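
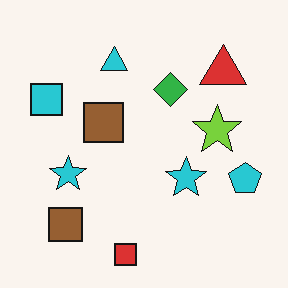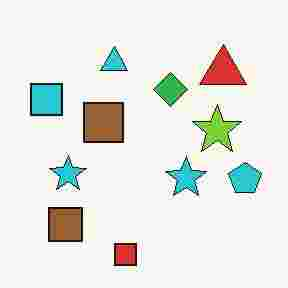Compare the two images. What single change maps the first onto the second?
Degraded with heavy JPEG compression.

Blocky 8×8 compression artifacts appear around shape edges and the flat background shows ringing — characteristic JPEG degradation.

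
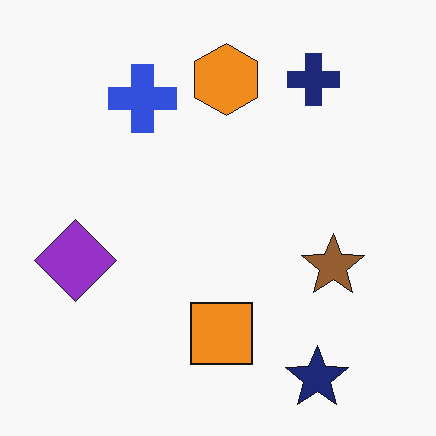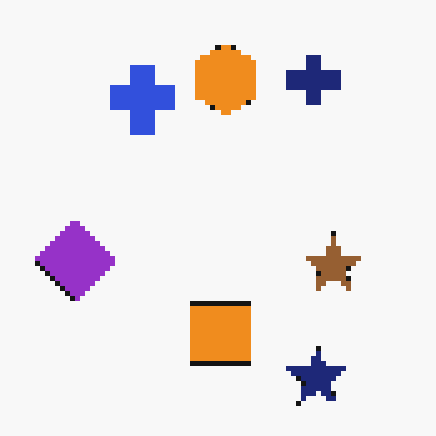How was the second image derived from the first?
The image was lightly pixelated (a mild mosaic effect).

Shapes are reduced to large square blocks; fine edges and outlines are lost — a downscale-then-upscale (mosaic) effect.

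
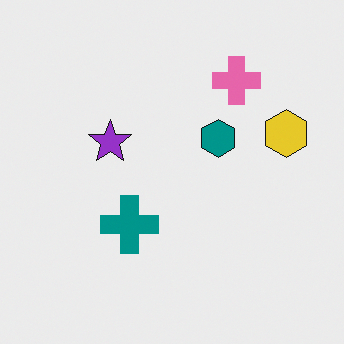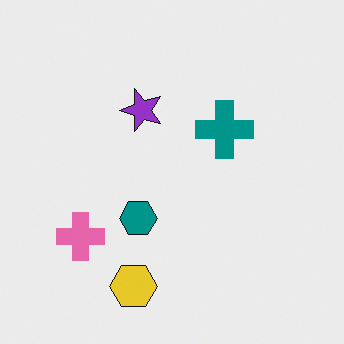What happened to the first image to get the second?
This is the original image transposed (reflected across the top-left ↔ bottom-right diagonal).

Shapes have swapped their row and column positions — what was in the top-right is now in the bottom-left — a diagonal reflection.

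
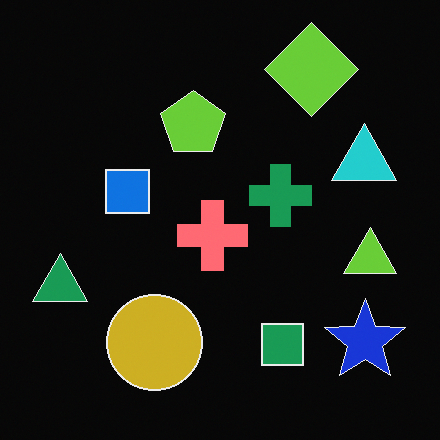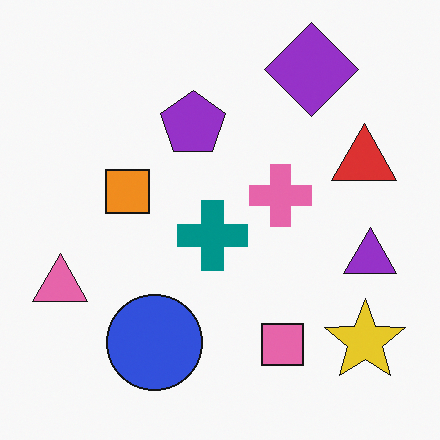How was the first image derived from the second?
This is the original image color-inverted (negative).

The light background has become dark and every shape's color is its complement — a photographic negative.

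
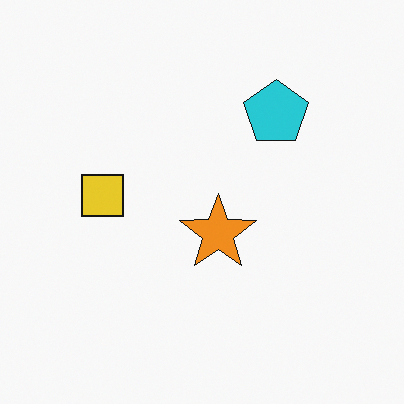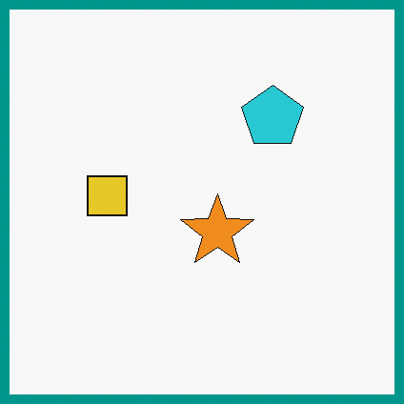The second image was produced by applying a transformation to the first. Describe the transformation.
Framed with a teal border.

A solid teal frame runs around the edge of the second image, with the content slightly shrunk inside it.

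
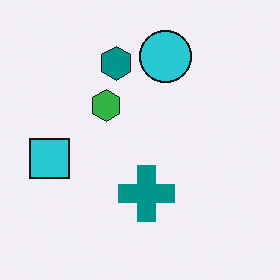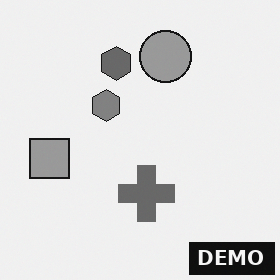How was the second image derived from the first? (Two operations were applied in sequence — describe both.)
It was converted to grayscale, then watermarked with the text "DEMO" in the lower-right corner.

All color is removed — every shape is now a shade of grey. A dark label reading "DEMO" appears in the lower-right corner.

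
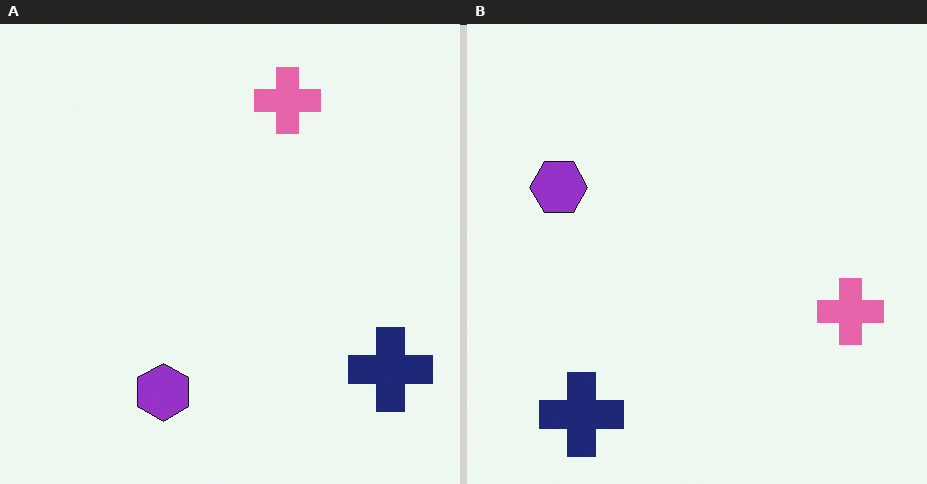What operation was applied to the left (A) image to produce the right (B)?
Rotated 90° clockwise.

The navy cross sits in the bottom-right of the left (A) image and the bottom-left of the right (B) — consistent with a whole-image 90° clockwise rotation.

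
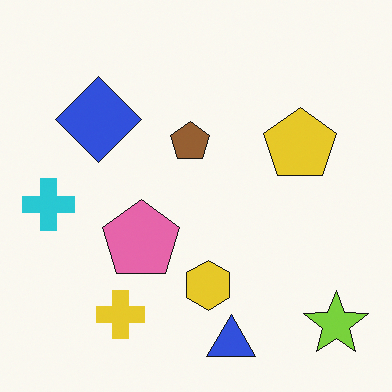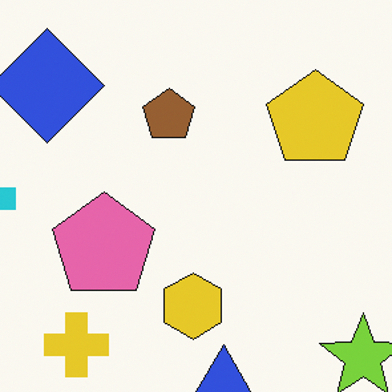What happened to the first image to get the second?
The transformation is: cropped to a modestly smaller region and rescaled.

The visible shapes are larger and the field of view is narrower; shapes near the original edges may be partly or wholly outside the frame — a crop-and-rescale.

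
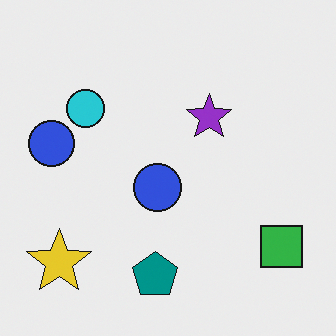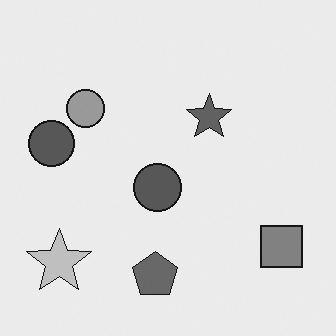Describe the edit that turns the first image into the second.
The image was converted to grayscale.

All color is removed — every shape is now a shade of grey.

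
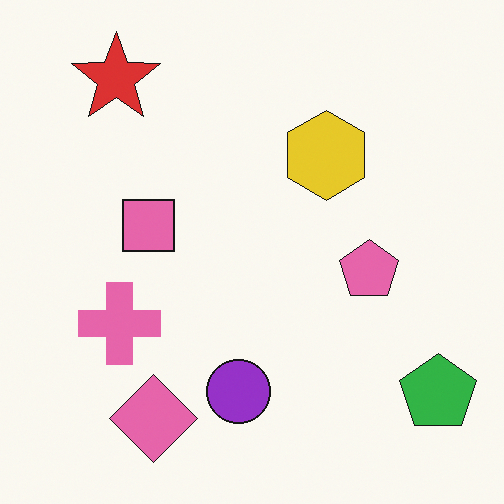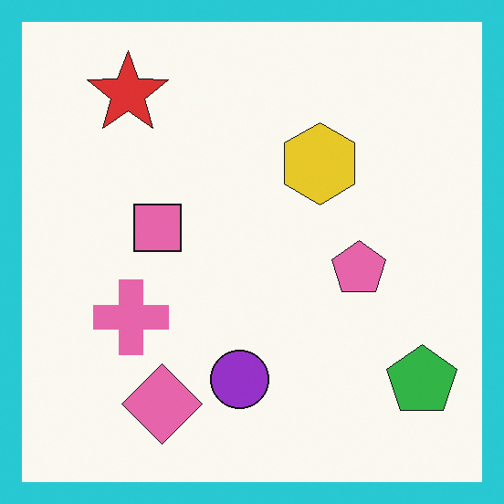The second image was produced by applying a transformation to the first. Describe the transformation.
The image was framed with a cyan border.

A solid cyan frame runs around the edge of the second image, with the content slightly shrunk inside it.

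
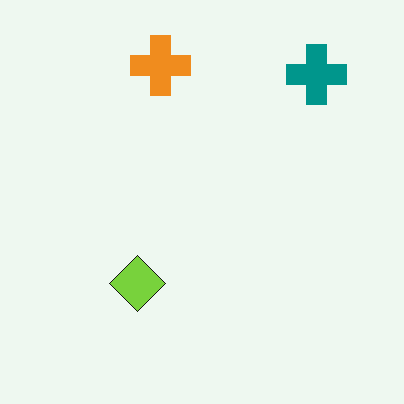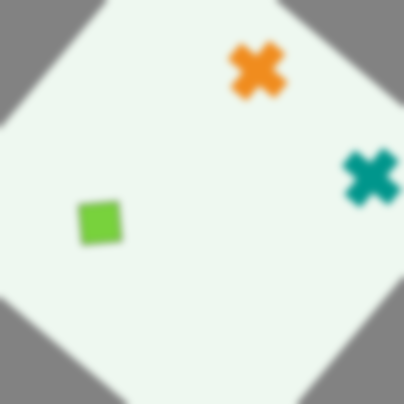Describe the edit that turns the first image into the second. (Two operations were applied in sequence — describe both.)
The second image is the first rotated clockwise by a large amount — several tens of degrees, then moderately blurred.

Every shape is tilted by the same angle and the image corners show triangular fill wedges — a whole-image rotation by a non-right angle. Shape edges and outlines are uniformly softened across the whole image.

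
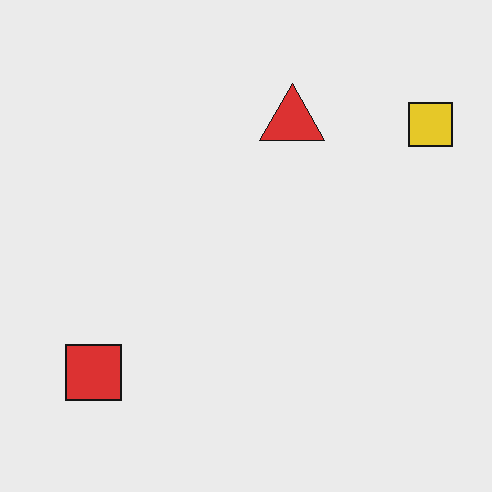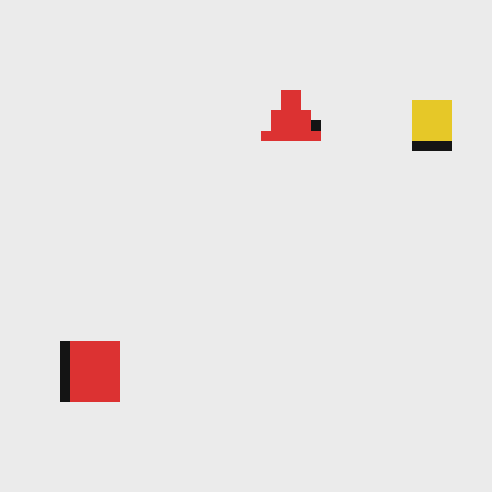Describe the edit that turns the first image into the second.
It was heavily pixelated into large blocks.

Shapes are reduced to large square blocks; fine edges and outlines are lost — a downscale-then-upscale (mosaic) effect.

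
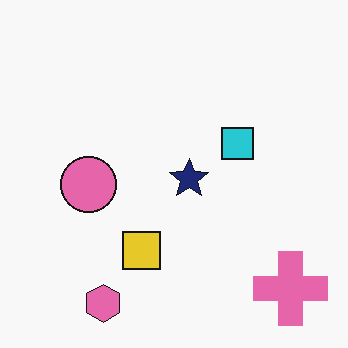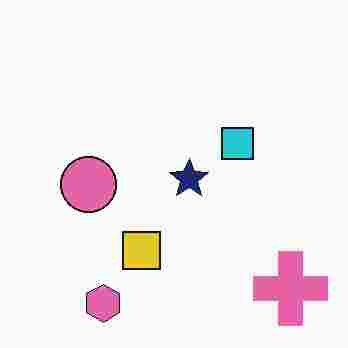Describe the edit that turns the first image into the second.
It was heavily JPEG-compressed with obvious blocking artifacts.

Blocky 8×8 compression artifacts appear around shape edges and the flat background shows ringing — characteristic JPEG degradation.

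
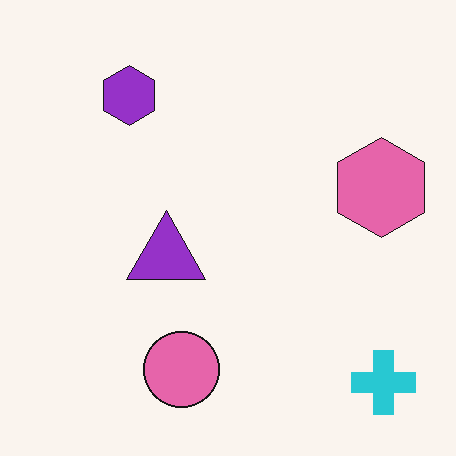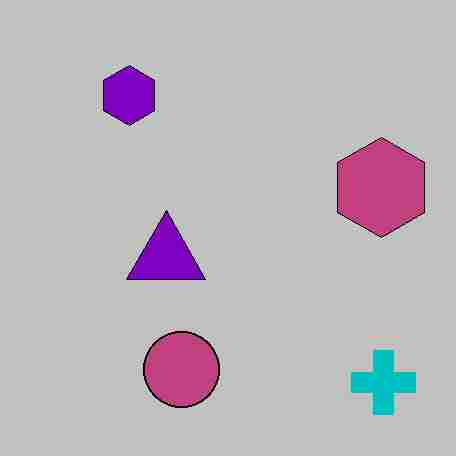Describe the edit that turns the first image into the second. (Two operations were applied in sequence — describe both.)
This is the original image heavily posterized to just a handful of flat colors, then heavily JPEG-compressed with obvious blocking artifacts.

Each flat color has snapped to a coarser quantized level — most visibly, the near-white background has dropped to a flat grey. Blocky 8×8 compression artifacts appear around shape edges and the flat background shows ringing — characteristic JPEG degradation.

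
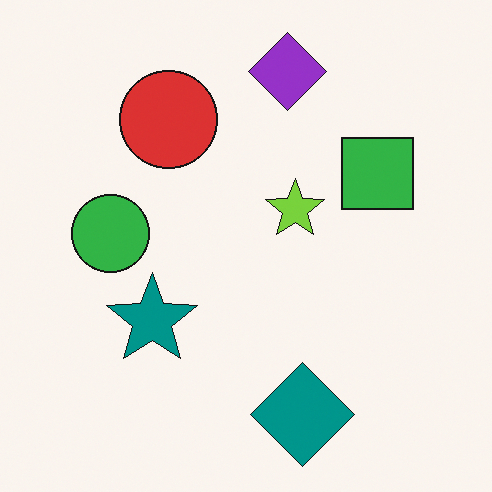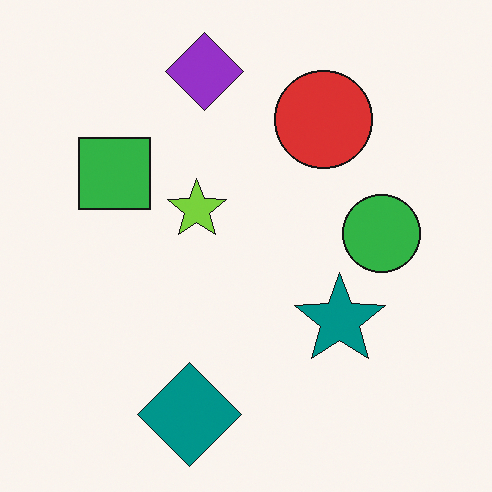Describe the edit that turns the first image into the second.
The transformation is: flipped horizontally (left ↔ right).

The green circle is in the left of the first image and the right of the second — shapes on opposite sides of the vertical midline have swapped in a mirror flip.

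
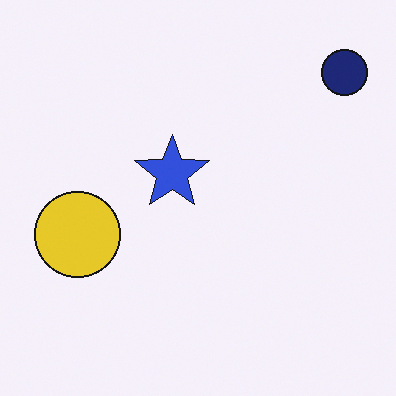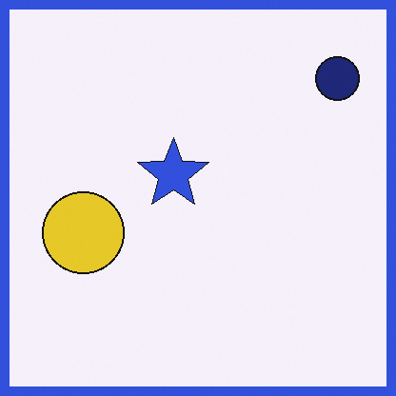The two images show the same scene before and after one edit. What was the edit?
The second image is the first framed with a blue border.

A solid blue frame runs around the edge of the second image, with the content slightly shrunk inside it.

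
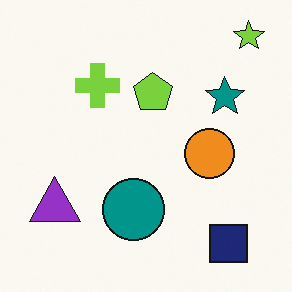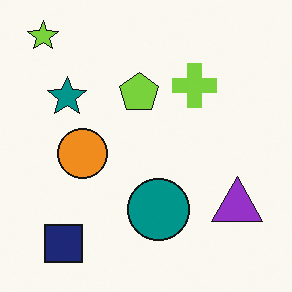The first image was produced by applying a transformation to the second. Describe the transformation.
The first image is the second flipped horizontally (left ↔ right).

The lime star is in the top-left of the second image and the top-right of the first — shapes on opposite sides of the vertical midline have swapped in a mirror flip.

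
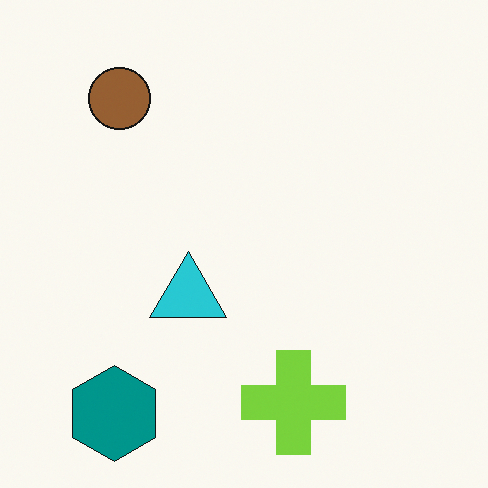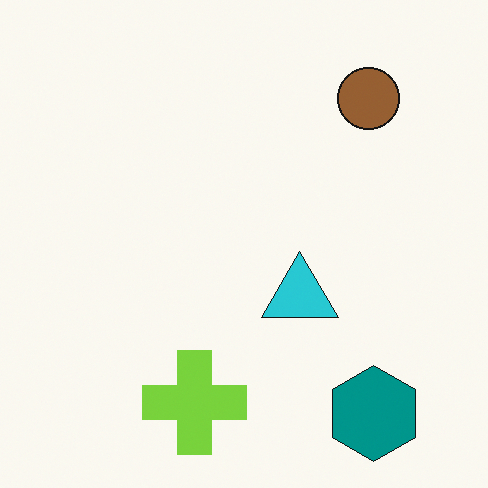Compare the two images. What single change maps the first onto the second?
The image was flipped horizontally (left ↔ right).

The teal hexagon is in the bottom-left of the first image and the bottom-right of the second — shapes on opposite sides of the vertical midline have swapped in a mirror flip.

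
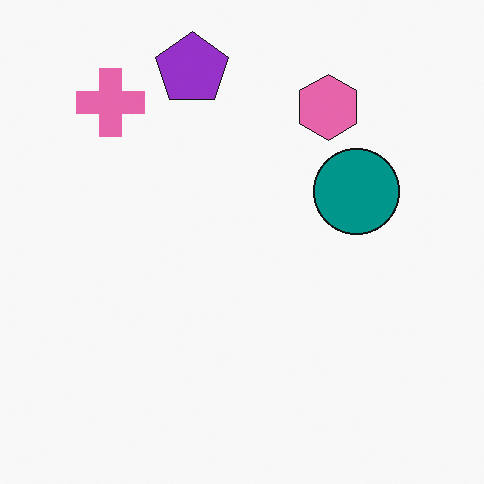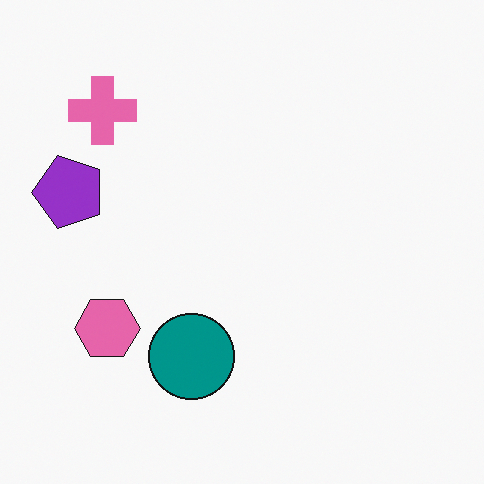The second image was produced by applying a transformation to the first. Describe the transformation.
It was transposed (reflected across the top-left ↔ bottom-right diagonal).

Shapes have swapped their row and column positions — what was in the top-right is now in the bottom-left — a diagonal reflection.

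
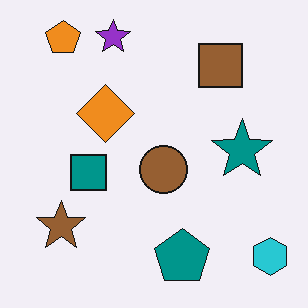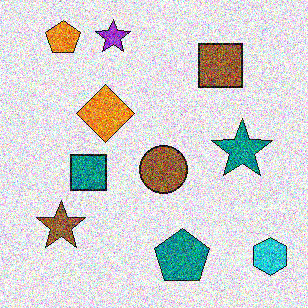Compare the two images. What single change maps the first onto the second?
Degraded with strong gaussian noise.

Random speckle covers the whole image, including the flat background.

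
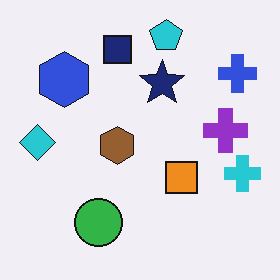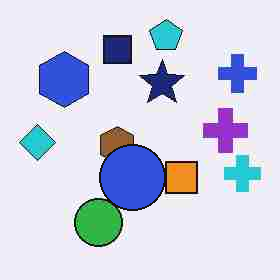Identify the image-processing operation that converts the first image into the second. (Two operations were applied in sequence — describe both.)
The transformation is: heavily JPEG-compressed with obvious blocking artifacts, then overlaid with an additional blue circle.

Blocky 8×8 compression artifacts appear around shape edges and the flat background shows ringing — characteristic JPEG degradation. A blue circle appears in the second image that is absent from the first.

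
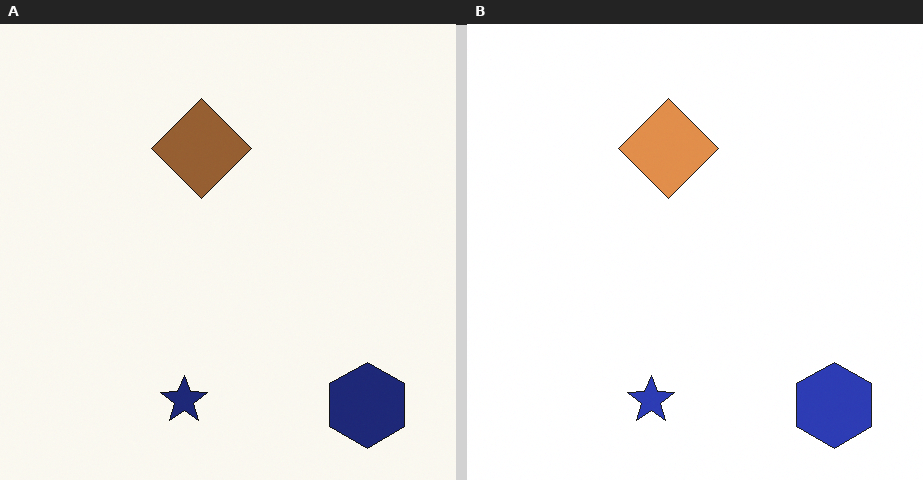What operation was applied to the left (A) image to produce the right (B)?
The image was brightened a lot.

Every pixel — background and shapes alike — is uniformly brightened.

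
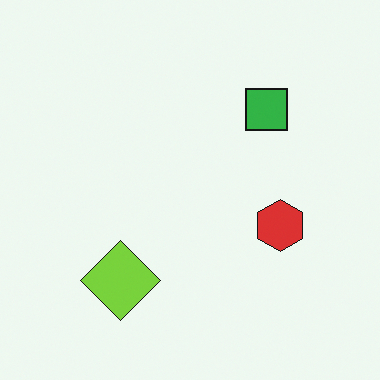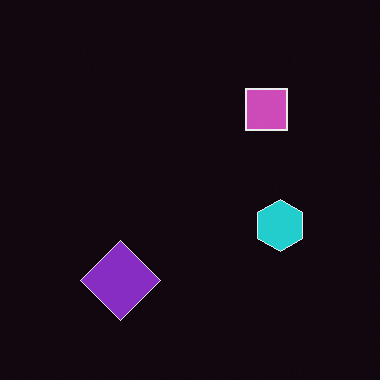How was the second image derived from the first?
This is the original image color-inverted (negative).

The light background has become dark and every shape's color is its complement — a photographic negative.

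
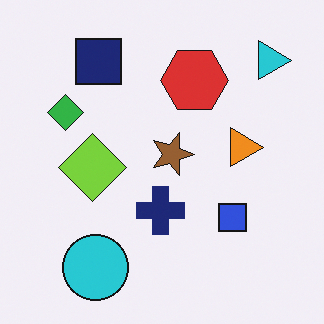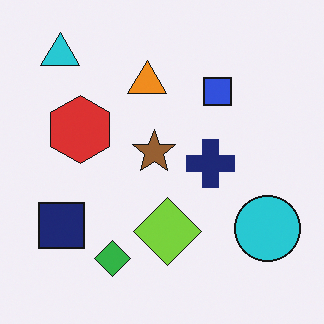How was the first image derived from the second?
The transformation is: rotated 90° clockwise.

The cyan triangle sits in the top-left of the second image and the top-right of the first — consistent with a whole-image 90° clockwise rotation.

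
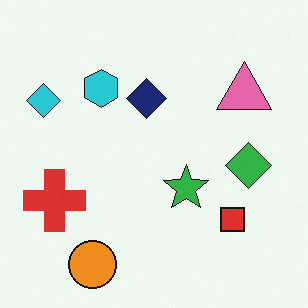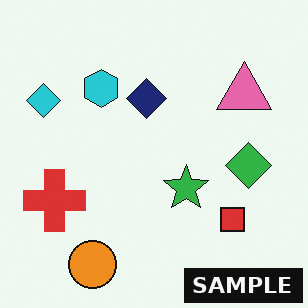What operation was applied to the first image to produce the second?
The second image is the first watermarked with the text "SAMPLE" in the lower-right corner.

A dark label reading "SAMPLE" appears in the lower-right corner.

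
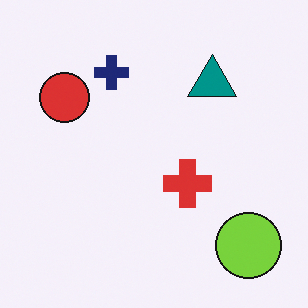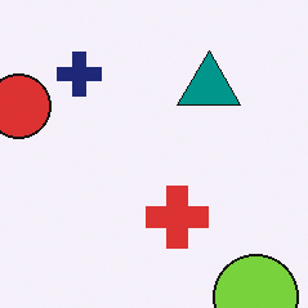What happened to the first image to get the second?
This is the original image cropped to a modestly smaller region and rescaled.

The visible shapes are larger and the field of view is narrower; shapes near the original edges may be partly or wholly outside the frame — a crop-and-rescale.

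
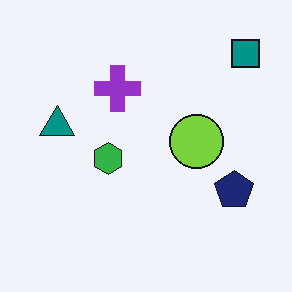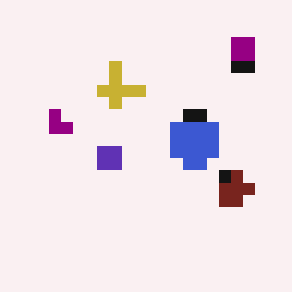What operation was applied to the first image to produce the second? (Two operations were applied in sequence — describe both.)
The second image is the first hue-shifted noticeably, then heavily pixelated into large blocks.

Every shape's color has rotated by the same amount around the hue wheel — a uniform hue shift. Shapes are reduced to large square blocks; fine edges and outlines are lost — a downscale-then-upscale (mosaic) effect.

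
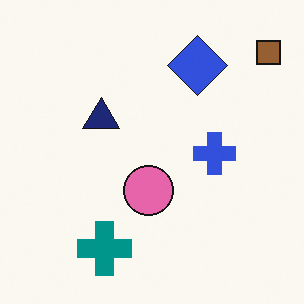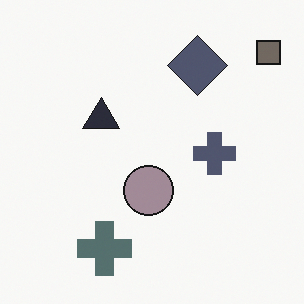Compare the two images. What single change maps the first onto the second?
Heavily desaturated.

All colors are more muted and greyish — a global saturation change.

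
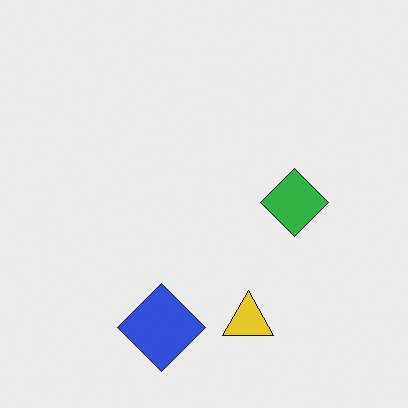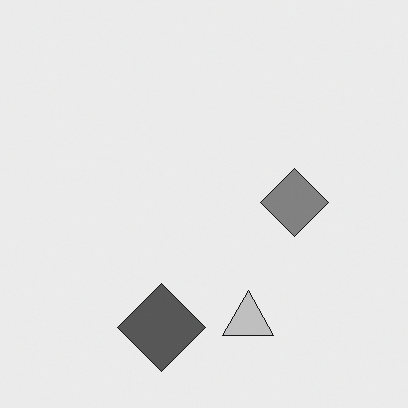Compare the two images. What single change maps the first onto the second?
This is the original image converted to grayscale.

All color is removed — every shape is now a shade of grey.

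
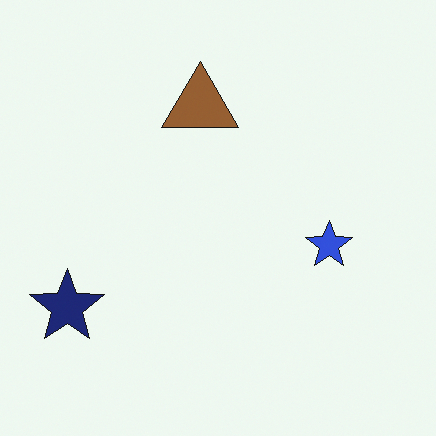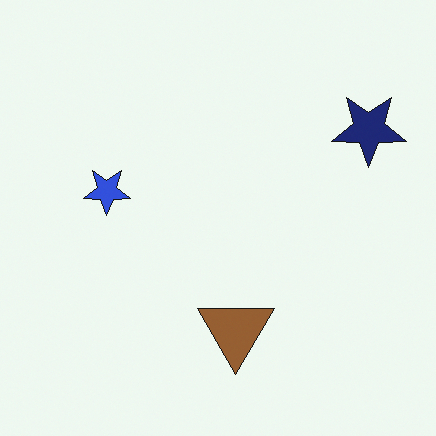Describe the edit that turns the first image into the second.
Rotated 180°.

The navy star sits in the bottom-left of the first image and the top-right of the second — consistent with a whole-image 180° rotation.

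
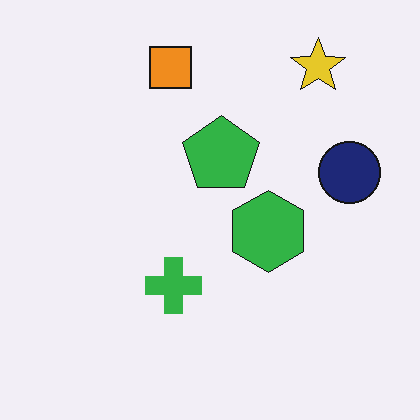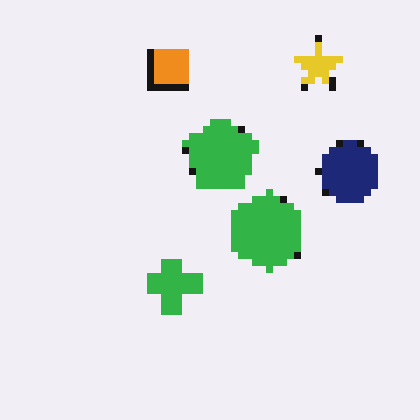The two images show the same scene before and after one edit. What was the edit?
This is the original image moderately pixelated.

Shapes are reduced to large square blocks; fine edges and outlines are lost — a downscale-then-upscale (mosaic) effect.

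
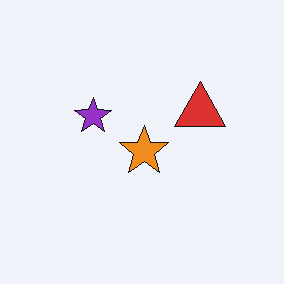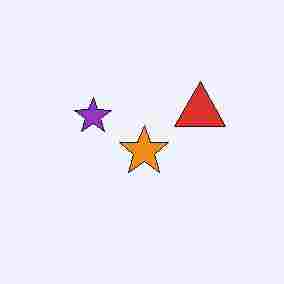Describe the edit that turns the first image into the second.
The image was degraded with heavy JPEG compression.

Blocky 8×8 compression artifacts appear around shape edges and the flat background shows ringing — characteristic JPEG degradation.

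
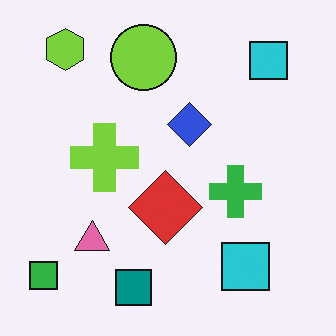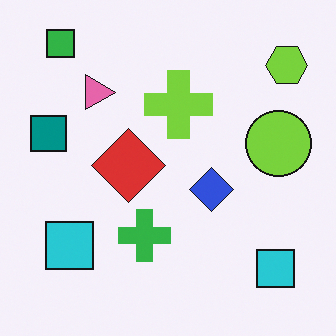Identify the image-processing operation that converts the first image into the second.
The second image is the first rotated 90° clockwise.

The green square sits in the bottom-left of the first image and the top-left of the second — consistent with a whole-image 90° clockwise rotation.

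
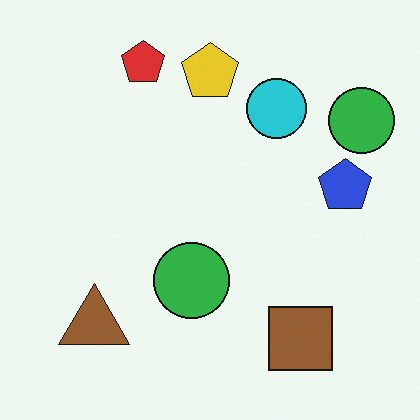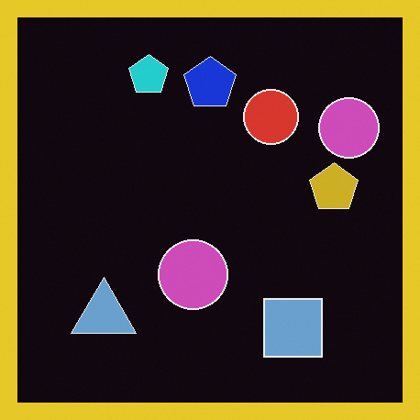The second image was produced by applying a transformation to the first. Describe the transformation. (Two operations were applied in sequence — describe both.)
The second image is the first color-inverted (negative), then framed with a yellow border.

The light background has become dark and every shape's color is its complement — a photographic negative. A solid yellow frame runs around the edge of the second image, with the content slightly shrunk inside it.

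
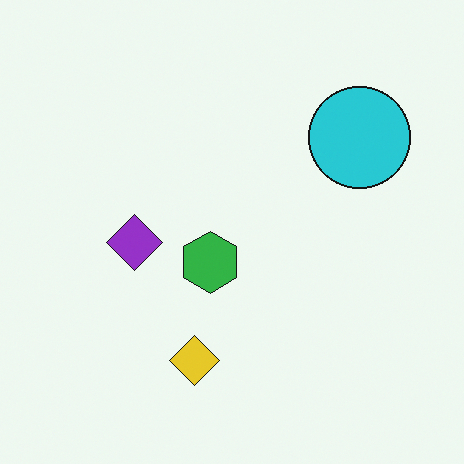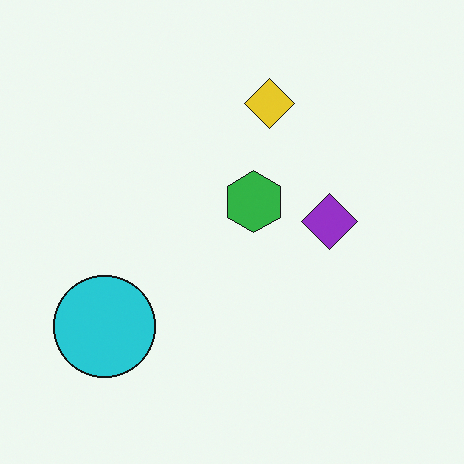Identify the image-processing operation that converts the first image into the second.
It was rotated 180°.

The cyan circle sits in the top-right of the first image and the bottom-left of the second — consistent with a whole-image 180° rotation.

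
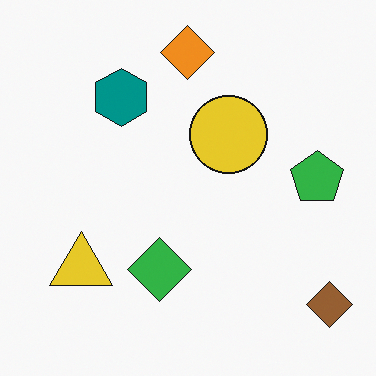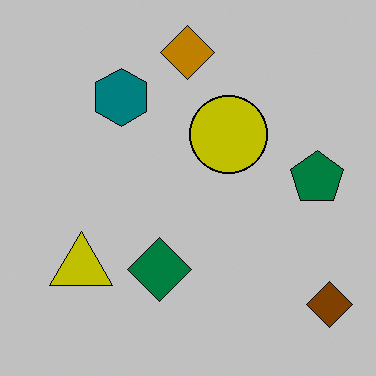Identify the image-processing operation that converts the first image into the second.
The second image is the first heavily posterized to just a handful of flat colors.

Each flat color has snapped to a coarser quantized level — most visibly, the near-white background has dropped to a flat grey.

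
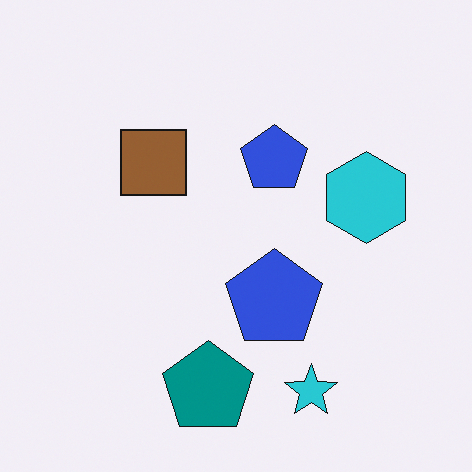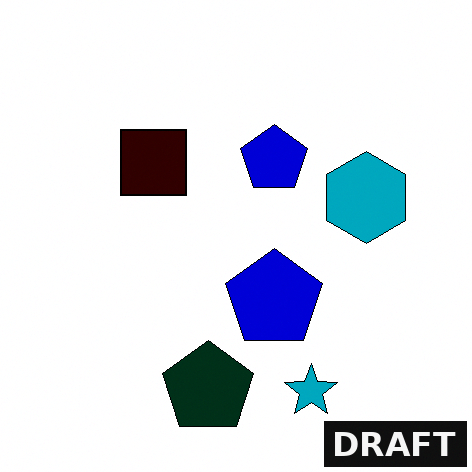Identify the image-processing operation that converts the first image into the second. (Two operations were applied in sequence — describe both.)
This is the original image given much higher contrast, then watermarked with the text "DRAFT" in the lower-right corner.

Tones are pushed away from mid-grey across the whole image — a global contrast change. A dark label reading "DRAFT" appears in the lower-right corner.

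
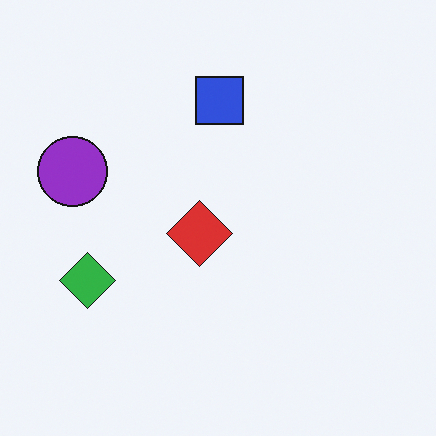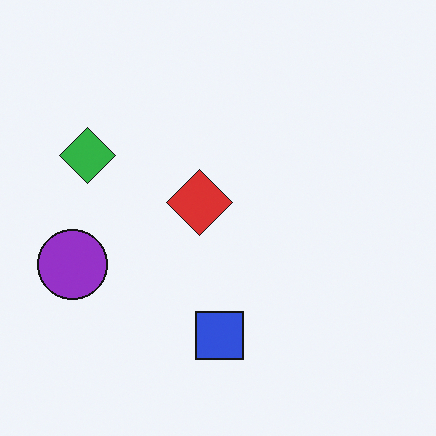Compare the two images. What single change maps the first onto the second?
It was flipped vertically (top ↔ bottom).

The blue square is in the top of the first image and the bottom of the second — shapes on opposite sides of the horizontal midline have swapped in a mirror flip.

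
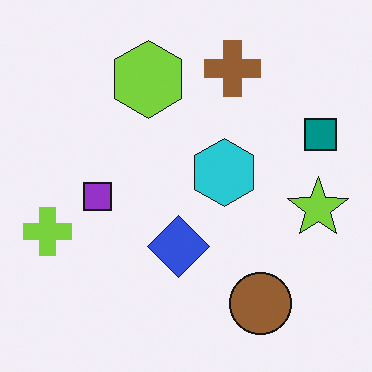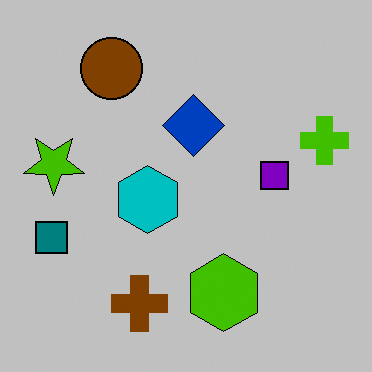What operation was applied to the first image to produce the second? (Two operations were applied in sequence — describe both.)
The second image is the first aggressively posterized, then rotated 180°.

Each flat color has snapped to a coarser quantized level — most visibly, the near-white background has dropped to a flat grey. The lime cross sits in the left of the first image and the right of the second — consistent with a whole-image 180° rotation.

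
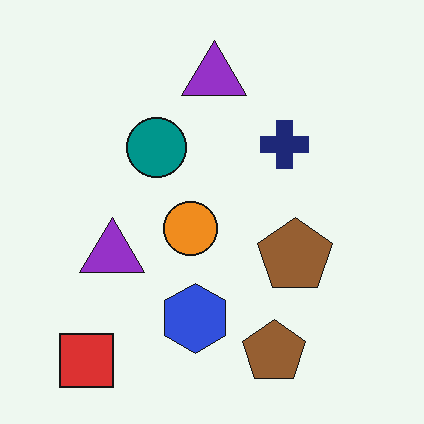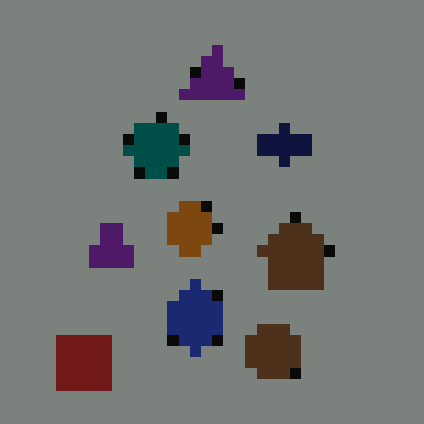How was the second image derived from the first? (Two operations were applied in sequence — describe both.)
The transformation is: noticeably darkened, then heavily pixelated into large blocks.

Every pixel — background and shapes alike — is uniformly darkened. Shapes are reduced to large square blocks; fine edges and outlines are lost — a downscale-then-upscale (mosaic) effect.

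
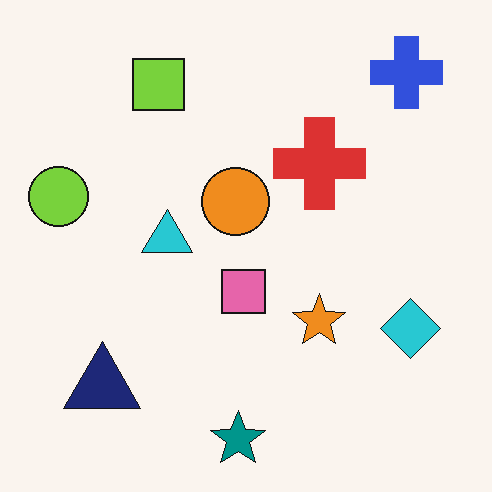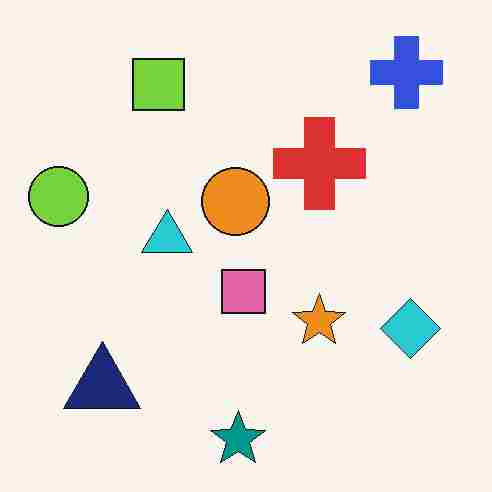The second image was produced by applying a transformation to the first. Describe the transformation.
Heavily JPEG-compressed with obvious blocking artifacts.

Blocky 8×8 compression artifacts appear around shape edges and the flat background shows ringing — characteristic JPEG degradation.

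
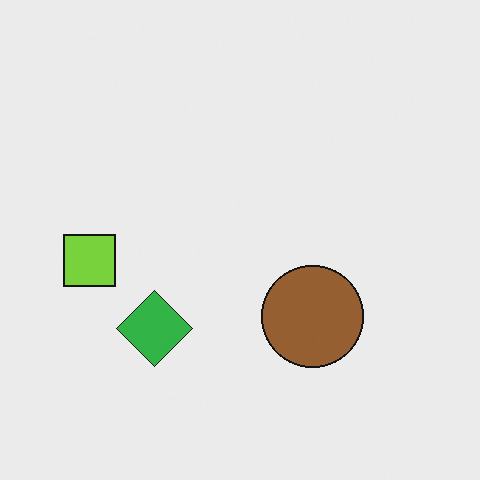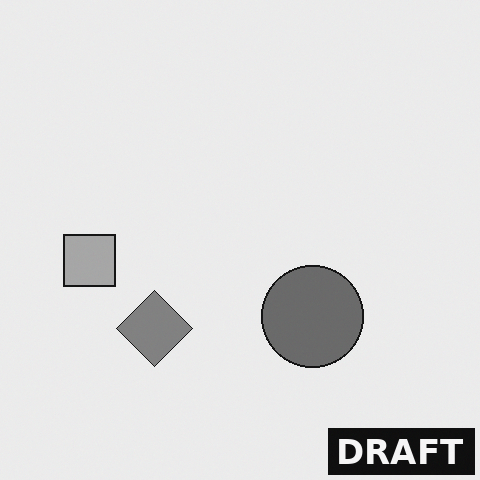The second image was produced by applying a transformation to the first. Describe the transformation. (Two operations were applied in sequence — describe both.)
Converted to grayscale, then watermarked with the text "DRAFT" in the lower-right corner.

All color is removed — every shape is now a shade of grey. A dark label reading "DRAFT" appears in the lower-right corner.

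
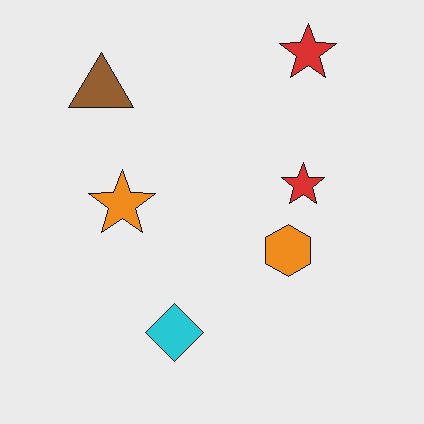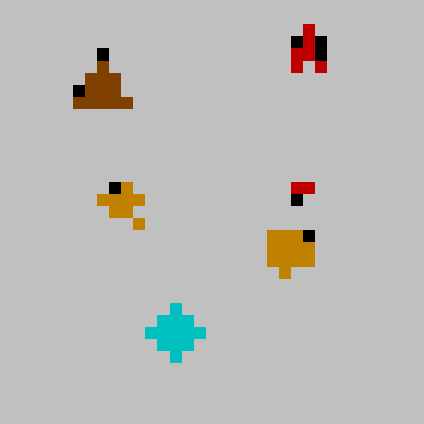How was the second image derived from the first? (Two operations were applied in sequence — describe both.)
The image was heavily pixelated into large blocks, then heavily posterized to just a handful of flat colors.

Shapes are reduced to large square blocks; fine edges and outlines are lost — a downscale-then-upscale (mosaic) effect. Each flat color has snapped to a coarser quantized level — most visibly, the near-white background has dropped to a flat grey.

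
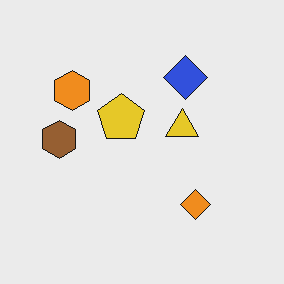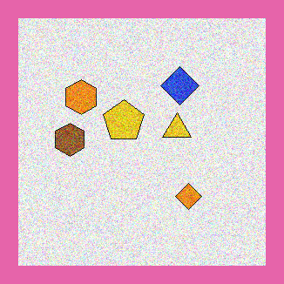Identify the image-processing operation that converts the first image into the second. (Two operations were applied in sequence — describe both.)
It was degraded with heavy additive noise, then framed with a pink border.

Random speckle covers the whole image, including the flat background. A solid pink frame runs around the edge of the second image, with the content slightly shrunk inside it.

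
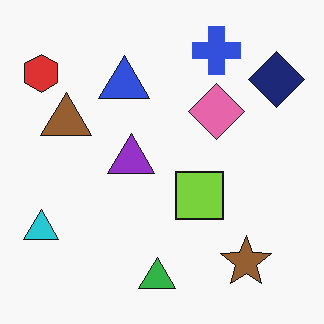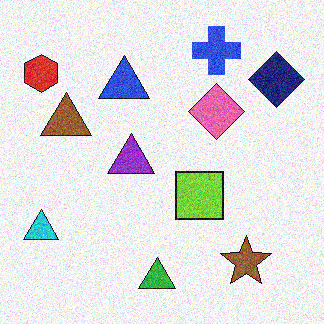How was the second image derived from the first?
Degraded with moderate additive noise.

Random speckle covers the whole image, including the flat background.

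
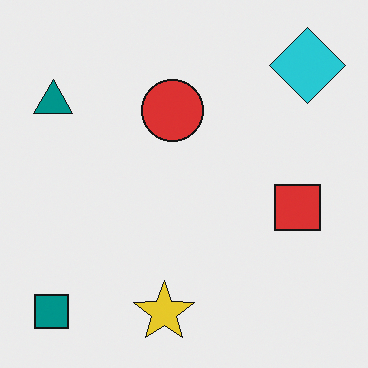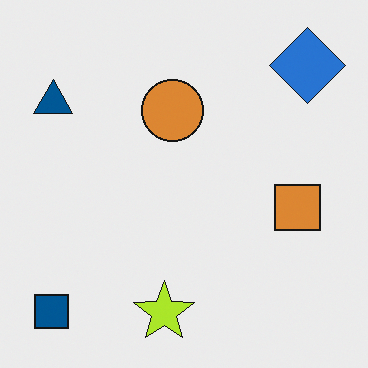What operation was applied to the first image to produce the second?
The transformation is: hue-shifted by a small amount.

Every shape's color has rotated by the same amount around the hue wheel — a uniform hue shift.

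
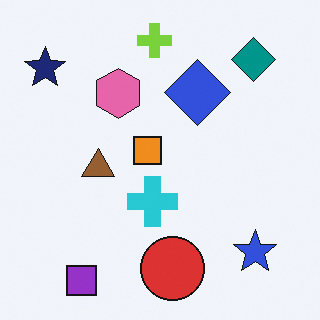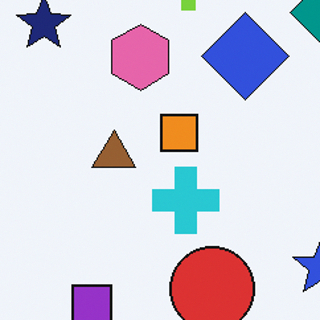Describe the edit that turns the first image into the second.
The image was cropped to a modestly smaller region and rescaled.

The visible shapes are larger and the field of view is narrower; shapes near the original edges may be partly or wholly outside the frame — a crop-and-rescale.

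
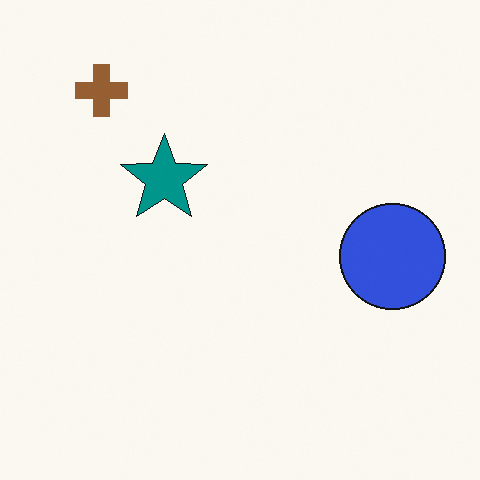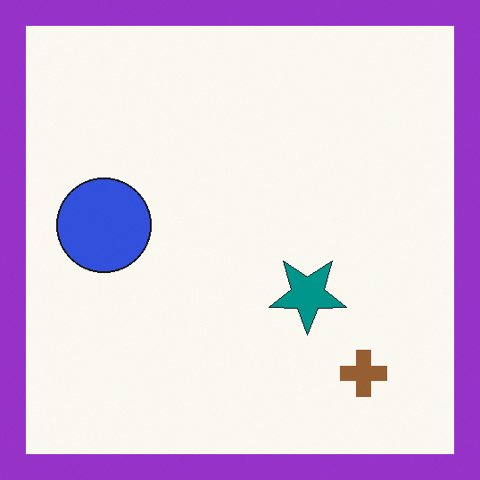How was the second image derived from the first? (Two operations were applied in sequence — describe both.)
It was rotated 180°, then framed with a purple border.

The brown cross sits in the top-left of the first image and the bottom-right of the second — consistent with a whole-image 180° rotation. A solid purple frame runs around the edge of the second image, with the content slightly shrunk inside it.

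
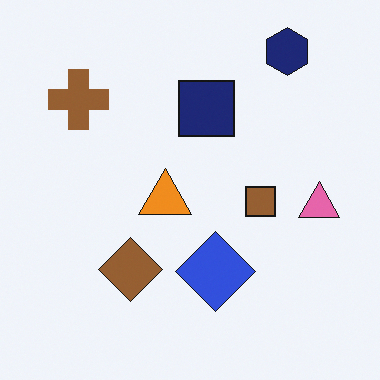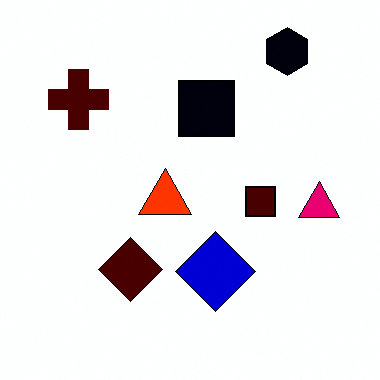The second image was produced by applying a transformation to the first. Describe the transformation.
The transformation is: boosted in contrast.

Tones are pushed away from mid-grey across the whole image — a global contrast change.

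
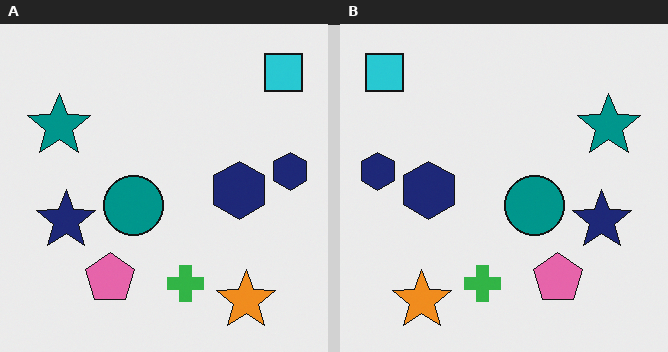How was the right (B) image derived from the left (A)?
This is the original image flipped horizontally (left ↔ right).

The cyan square is in the top-right of the left (A) image and the top-left of the right (B) — shapes on opposite sides of the vertical midline have swapped in a mirror flip.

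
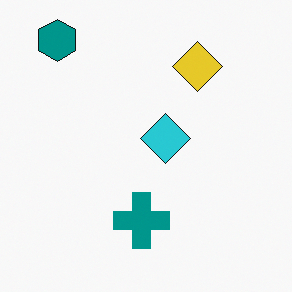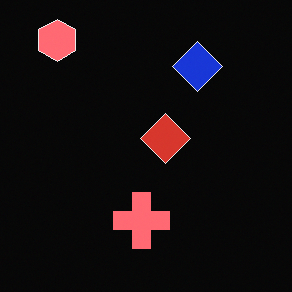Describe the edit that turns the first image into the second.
This is the original image color-inverted (negative).

The light background has become dark and every shape's color is its complement — a photographic negative.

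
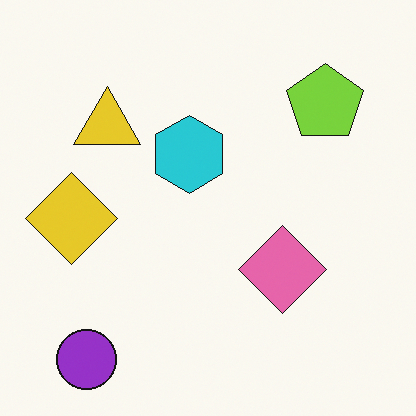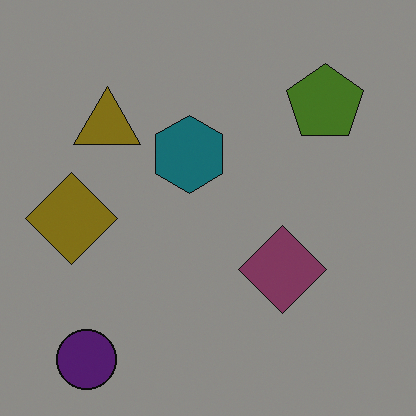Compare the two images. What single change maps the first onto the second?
The transformation is: noticeably darkened.

Every pixel — background and shapes alike — is uniformly darkened.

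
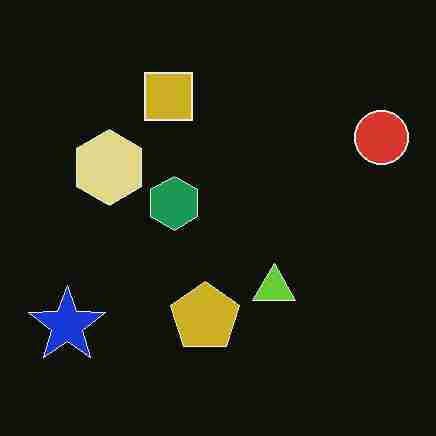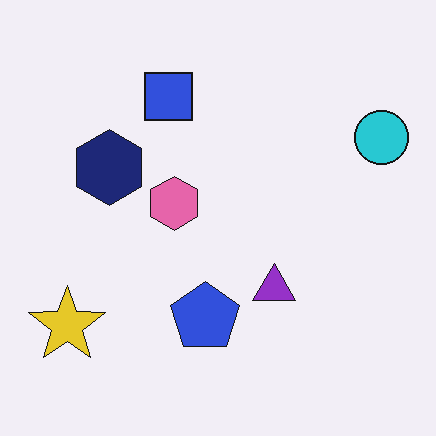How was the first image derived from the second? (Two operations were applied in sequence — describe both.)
It was degraded with heavy JPEG compression, then color-inverted (negative).

Blocky 8×8 compression artifacts appear around shape edges and the flat background shows ringing — characteristic JPEG degradation. The light background has become dark and every shape's color is its complement — a photographic negative.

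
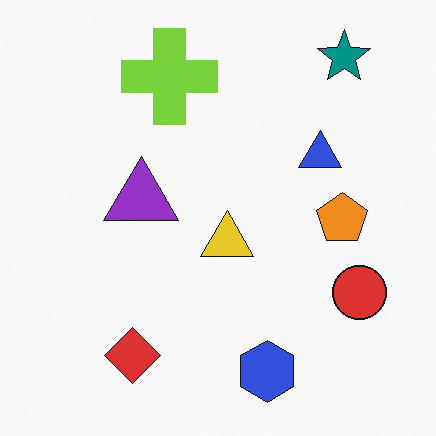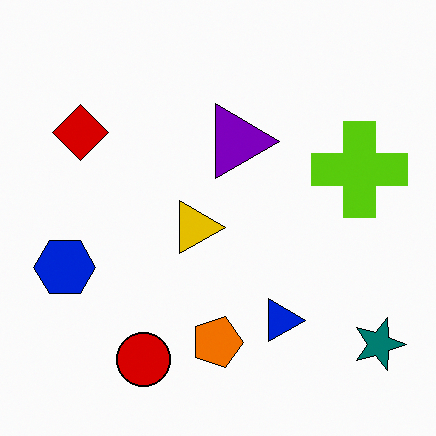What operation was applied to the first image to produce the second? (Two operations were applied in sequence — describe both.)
It was given slightly increased contrast, then rotated 90° clockwise.

Tones are pushed away from mid-grey across the whole image — a global contrast change. The teal star sits in the top-right of the first image and the bottom-right of the second — consistent with a whole-image 90° clockwise rotation.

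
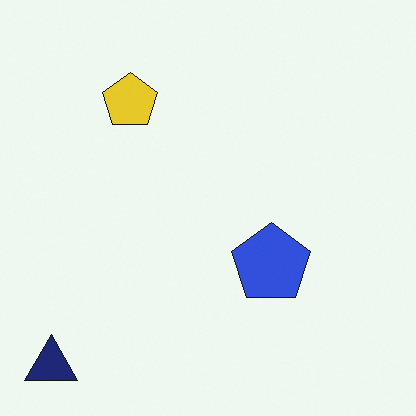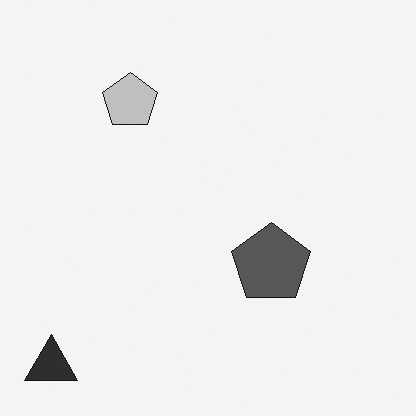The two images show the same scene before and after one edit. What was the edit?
The transformation is: converted to grayscale.

All color is removed — every shape is now a shade of grey.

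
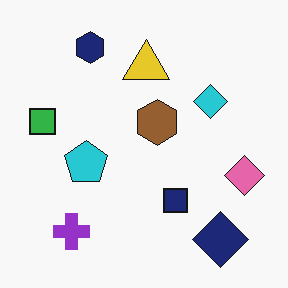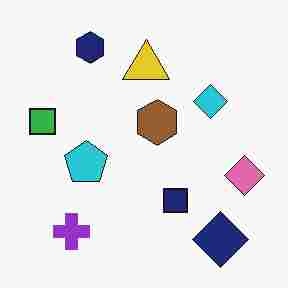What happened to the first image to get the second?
The transformation is: heavily JPEG-compressed with obvious blocking artifacts.

Blocky 8×8 compression artifacts appear around shape edges and the flat background shows ringing — characteristic JPEG degradation.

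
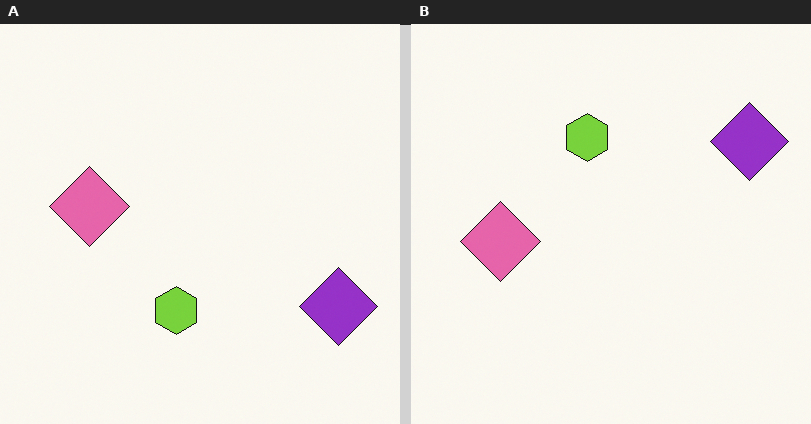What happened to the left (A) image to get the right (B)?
It was flipped vertically (top ↔ bottom).

The lime hexagon is in the bottom of the left (A) image and the top of the right (B) — shapes on opposite sides of the horizontal midline have swapped in a mirror flip.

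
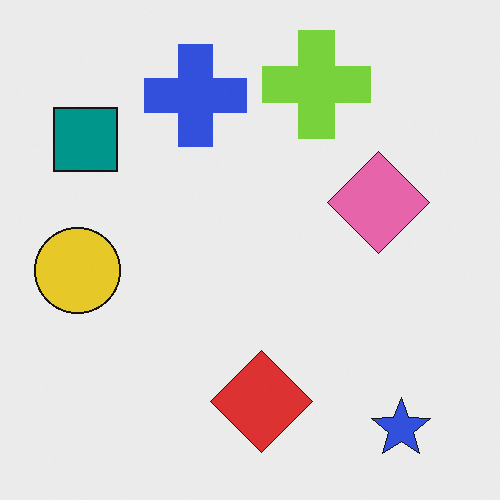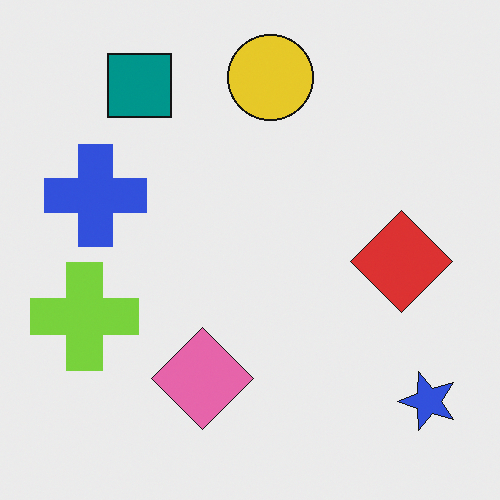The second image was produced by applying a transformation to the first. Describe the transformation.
The second image is the first transposed (reflected across the top-left ↔ bottom-right diagonal).

Shapes have swapped their row and column positions — what was in the top-right is now in the bottom-left — a diagonal reflection.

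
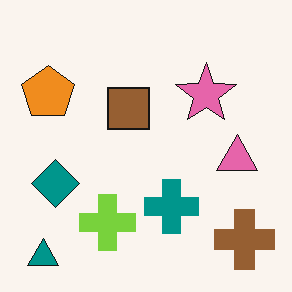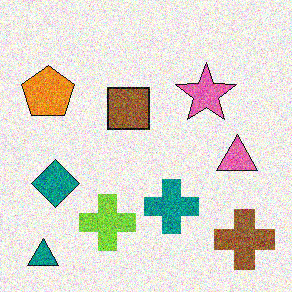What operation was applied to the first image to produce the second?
The transformation is: degraded with strong gaussian noise.

Random speckle covers the whole image, including the flat background.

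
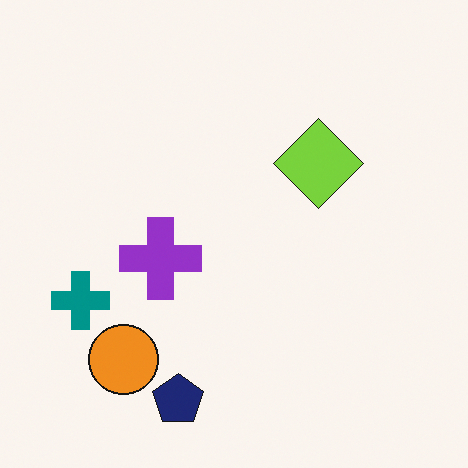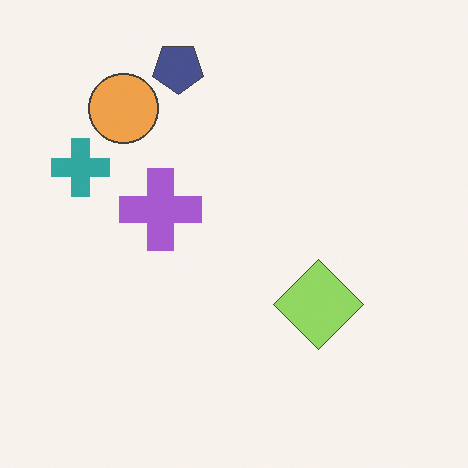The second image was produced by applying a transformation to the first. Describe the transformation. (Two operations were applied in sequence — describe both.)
The image was flipped vertically (top ↔ bottom), then given slightly reduced contrast.

The navy pentagon is in the bottom of the first image and the top of the second — shapes on opposite sides of the horizontal midline have swapped in a mirror flip. Tones are pushed toward mid-grey across the whole image — a global contrast change.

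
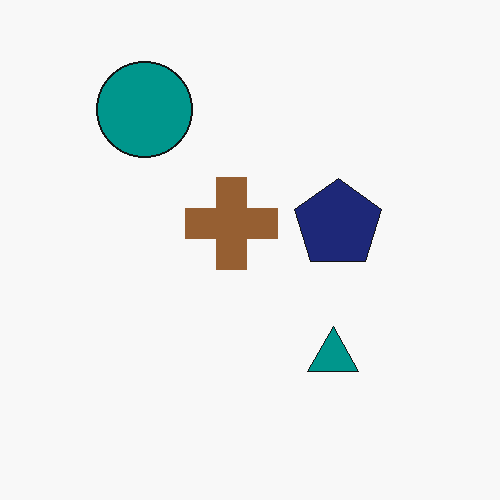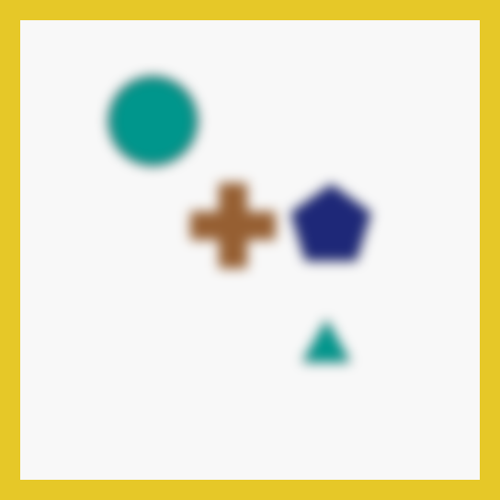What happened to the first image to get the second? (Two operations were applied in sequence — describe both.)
Heavily blurred, then framed with a yellow border.

Shape edges and outlines are uniformly softened across the whole image. A solid yellow frame runs around the edge of the second image, with the content slightly shrunk inside it.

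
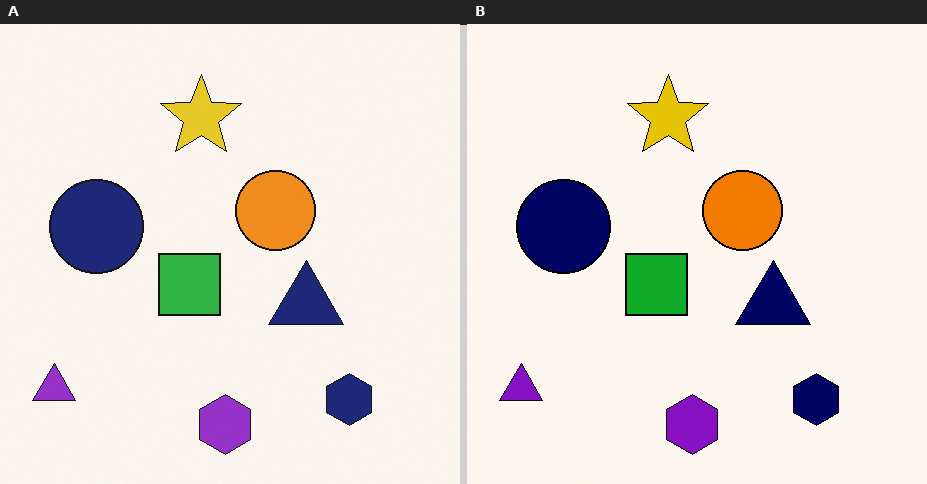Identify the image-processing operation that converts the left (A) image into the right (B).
It was given slightly increased contrast.

Tones are pushed away from mid-grey across the whole image — a global contrast change.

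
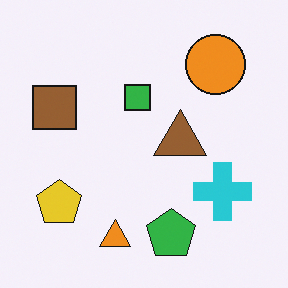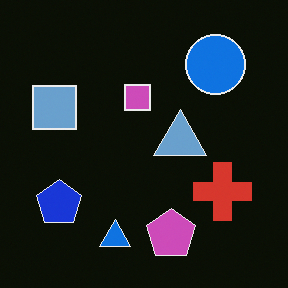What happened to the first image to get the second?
It was color-inverted (negative).

The light background has become dark and every shape's color is its complement — a photographic negative.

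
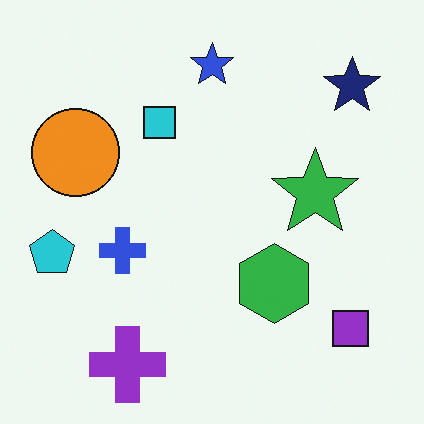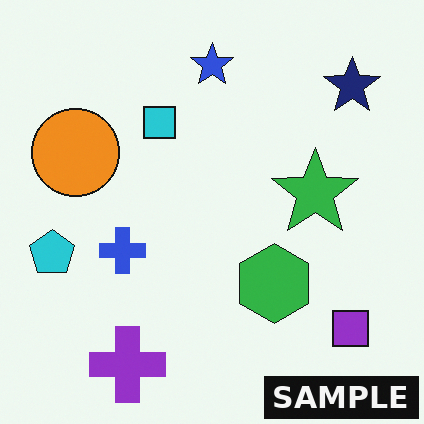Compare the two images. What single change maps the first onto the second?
It was watermarked with the text "SAMPLE" in the lower-right corner.

A dark label reading "SAMPLE" appears in the lower-right corner.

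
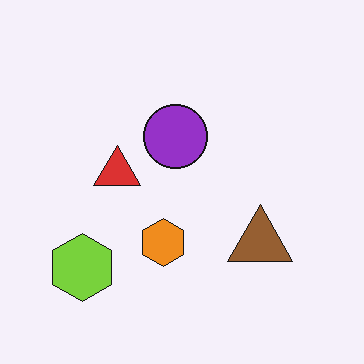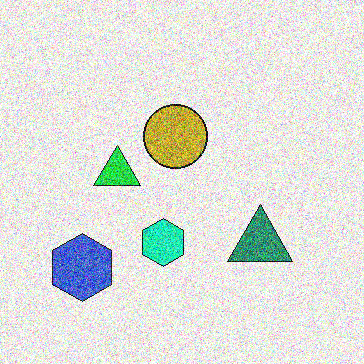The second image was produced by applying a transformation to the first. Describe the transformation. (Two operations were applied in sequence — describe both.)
This is the original image degraded with heavy additive noise, then hue-shifted noticeably.

Random speckle covers the whole image, including the flat background. Every shape's color has rotated by the same amount around the hue wheel — a uniform hue shift.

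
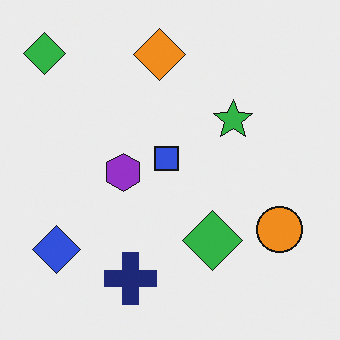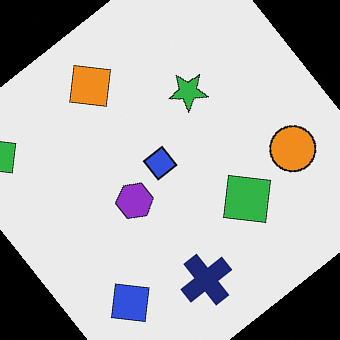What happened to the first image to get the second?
The image was rotated counter-clockwise by a large amount — several tens of degrees.

Every shape is tilted by the same angle and the image corners show triangular fill wedges — a whole-image rotation by a non-right angle.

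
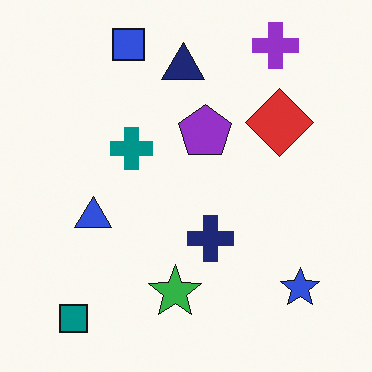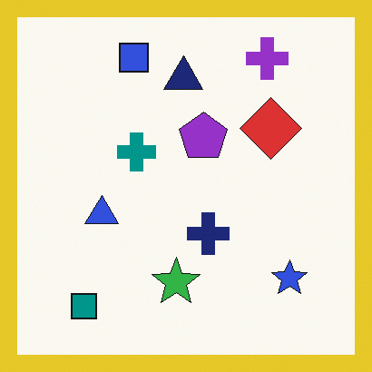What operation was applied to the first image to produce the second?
The transformation is: framed with a yellow border.

A solid yellow frame runs around the edge of the second image, with the content slightly shrunk inside it.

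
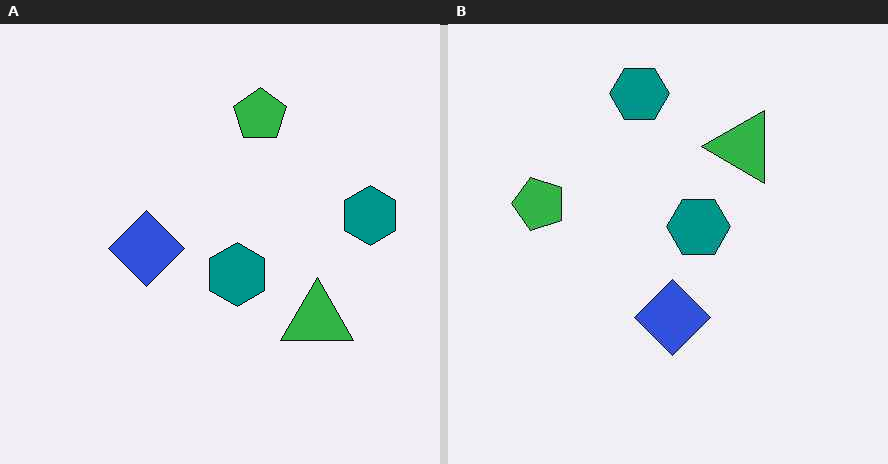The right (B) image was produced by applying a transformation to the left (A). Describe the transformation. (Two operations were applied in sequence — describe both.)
The image was rotated 90° counter-clockwise, then JPEG-compressed with visible artifacts.

The green pentagon sits in the top of the left (A) image and the left of the right (B) — consistent with a whole-image 90° counter-clockwise rotation. Blocky 8×8 compression artifacts appear around shape edges and the flat background shows ringing — characteristic JPEG degradation.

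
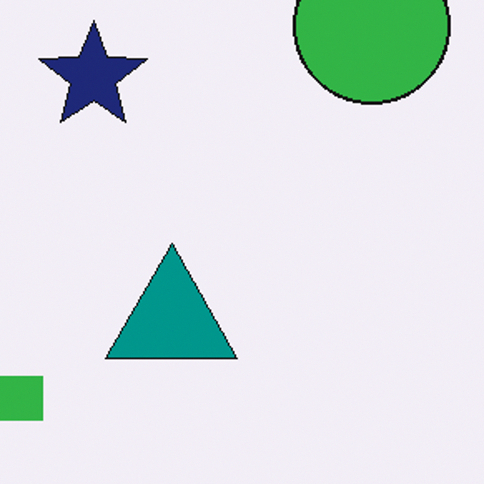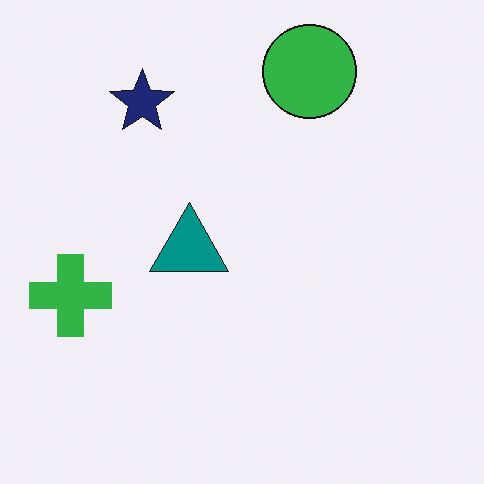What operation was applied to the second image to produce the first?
The image was cropped to a noticeably smaller region and rescaled.

The visible shapes are larger and the field of view is narrower; shapes near the original edges may be partly or wholly outside the frame — a crop-and-rescale.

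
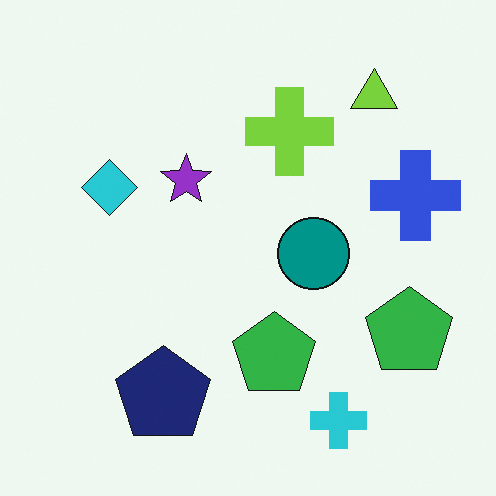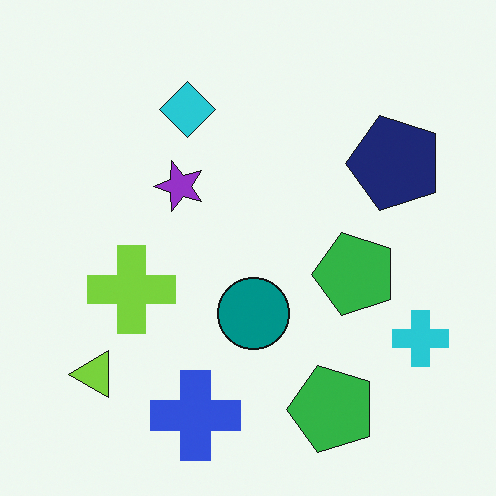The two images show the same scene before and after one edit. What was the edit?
The second image is the first transposed (reflected across the top-left ↔ bottom-right diagonal).

Shapes have swapped their row and column positions — what was in the top-right is now in the bottom-left — a diagonal reflection.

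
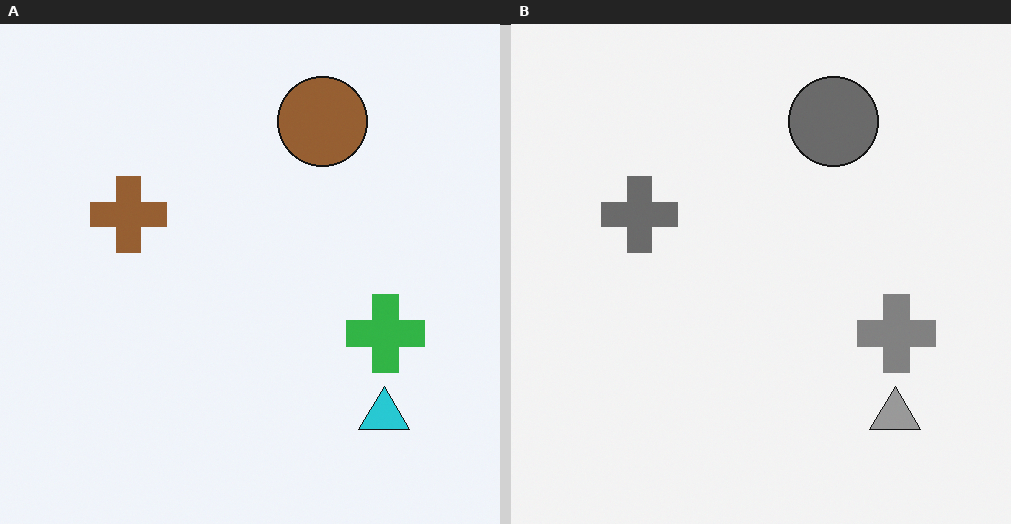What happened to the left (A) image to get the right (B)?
The transformation is: converted to grayscale.

All color is removed — every shape is now a shade of grey.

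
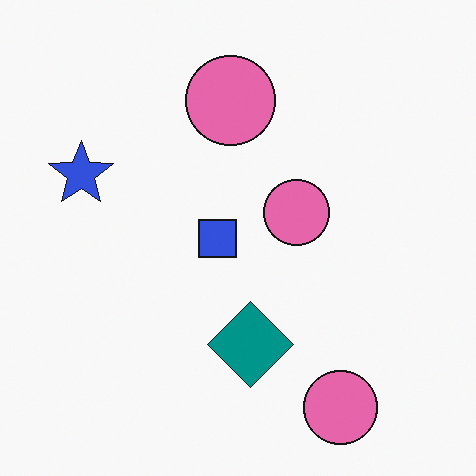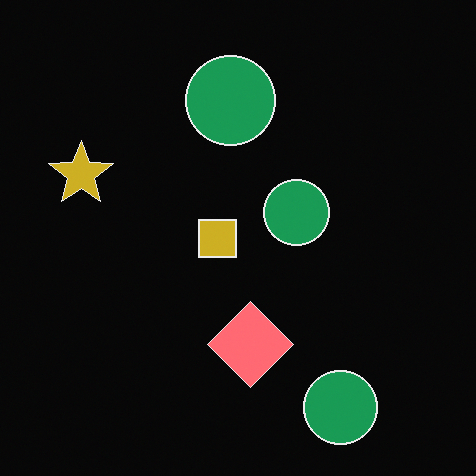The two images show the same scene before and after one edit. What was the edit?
This is the original image color-inverted (negative).

The light background has become dark and every shape's color is its complement — a photographic negative.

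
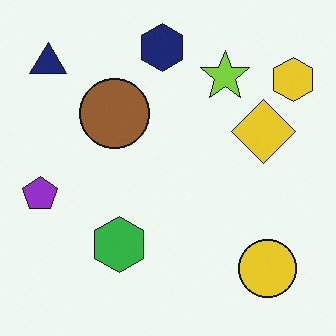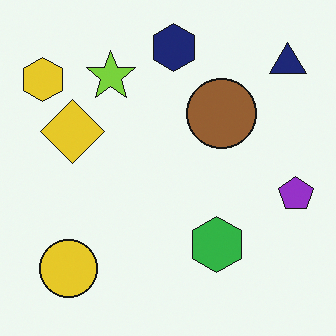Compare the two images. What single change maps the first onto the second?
The transformation is: flipped horizontally (left ↔ right).

The purple pentagon is in the left of the first image and the right of the second — shapes on opposite sides of the vertical midline have swapped in a mirror flip.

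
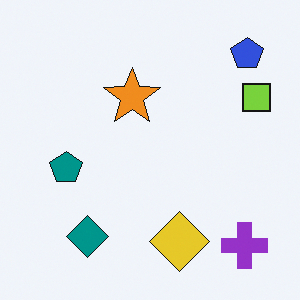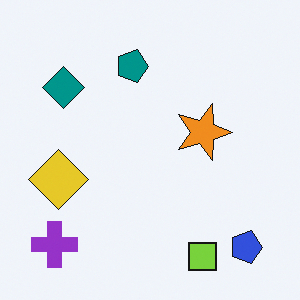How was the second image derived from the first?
Rotated 90° clockwise.

The blue pentagon sits in the top-right of the first image and the bottom-right of the second — consistent with a whole-image 90° clockwise rotation.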